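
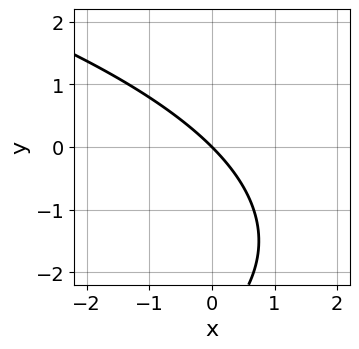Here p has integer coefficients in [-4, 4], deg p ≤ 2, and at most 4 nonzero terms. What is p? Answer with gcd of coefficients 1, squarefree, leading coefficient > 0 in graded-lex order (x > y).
y^2 + 3*x + 3*y

1. Degree: a generic line meets the curve in up to 2 points, so deg p = 2.
2. Observable constraints: one x-axis crossing is at x = 0; it crosses the y-axis at the gridline y = 0.
3. Putting this together gives p.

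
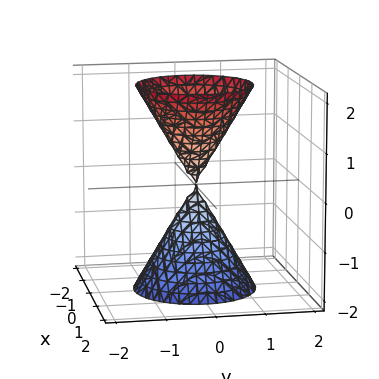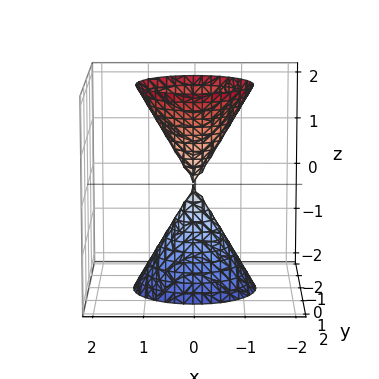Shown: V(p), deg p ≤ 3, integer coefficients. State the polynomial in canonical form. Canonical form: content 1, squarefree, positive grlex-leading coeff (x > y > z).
The picture has 2 separate pieces.
Degree: two nappes meeting at a single point; a quadric, so deg p = 2.
Symmetries: every cross-section ⟂ z is a circle, so x, y appear only via x² + y²; it's symmetric under z → −z, forcing even powers of z.
Reading off the gridlines: it meets the x-axis at x = 0 (among the integer gridlines); it meets the z-axis at z = 0 (among the integer gridlines); a circular section at z = -2 has radius between 1 and 2; one y-axis crossing is at y = 0.
Together with the visible shape, these determine p as stated.

3*x^2 + 3*y^2 - z^2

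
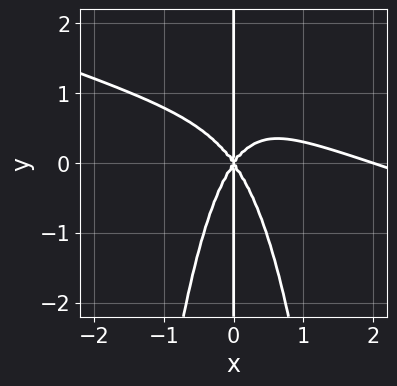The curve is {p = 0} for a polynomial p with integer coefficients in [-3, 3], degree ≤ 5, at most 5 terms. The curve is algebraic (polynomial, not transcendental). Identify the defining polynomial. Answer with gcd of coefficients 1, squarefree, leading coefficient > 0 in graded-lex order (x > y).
x^4 + 3*x^3*y - 2*x^3 + x*y^2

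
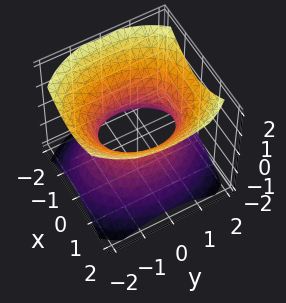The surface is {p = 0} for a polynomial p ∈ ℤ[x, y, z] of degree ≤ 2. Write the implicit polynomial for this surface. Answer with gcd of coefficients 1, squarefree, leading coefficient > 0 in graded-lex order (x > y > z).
3*x^2 + 2*y^2 - 3*z^2 - 3

(a) Degree: one connected sheet with a waist; a quadric, so deg p = 2.
(b) Symmetries: mirror symmetry y ↦ −y ⇒ only even powers of y; the x ↦ −x reflection is a symmetry, so x appears only in even powers; it's symmetric under z → −z, forcing even powers of z.
(c) Against the integer gridlines: among the integer gridlines, it crosses the x-axis at x ∈ {-1, 1}; no z-intercept at any integer in the box.
(d) Fitting integer coefficients to these (and the overall shape) gives p.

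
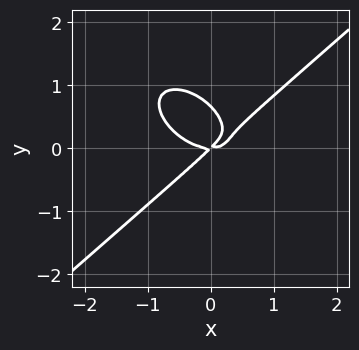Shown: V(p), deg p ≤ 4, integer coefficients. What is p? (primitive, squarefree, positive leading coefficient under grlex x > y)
2*x^3 - 3*y^3 - 2*x*y + 2*y^2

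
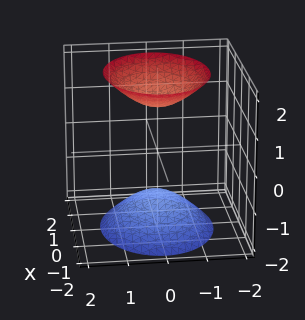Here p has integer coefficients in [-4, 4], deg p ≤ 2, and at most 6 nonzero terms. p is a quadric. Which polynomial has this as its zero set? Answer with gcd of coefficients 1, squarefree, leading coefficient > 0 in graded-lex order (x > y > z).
2*x^2 + 3*y^2 - 2*z^2 + 3

1. I count 2 distinct pieces. Treating them together as one polynomial.
2. The degree is 2 — two sheets facing apart; a quadric.
3. Symmetries: the x ↦ −x reflection is a symmetry, so x appears only in even powers; mirror symmetry z ↦ −z ⇒ only even powers of z; the y ↦ −y reflection is a symmetry, so y appears only in even powers.
4. Checking where it meets the axes: no x-intercept at any integer in the box; it misses every integer gridline on the y-axis.
5. Together with the visible shape, these determine p as stated.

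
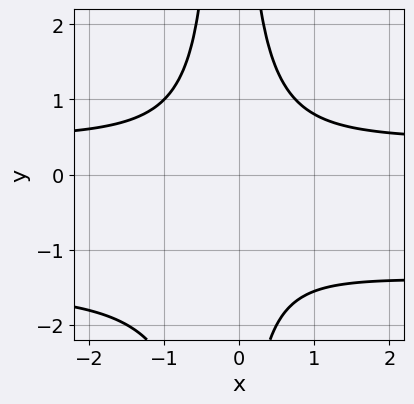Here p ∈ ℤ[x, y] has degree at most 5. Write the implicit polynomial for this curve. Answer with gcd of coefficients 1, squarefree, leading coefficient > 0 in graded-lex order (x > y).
First, degree: a generic line meets the curve in up to 4 points, so deg p = 4.
Then, from the visible intercepts: it misses every integer gridline on the y-axis; it misses every integer gridline on the x-axis.
Finally, putting this together gives p.

3*x^2*y^2 + 3*x^2*y + x*y^2 - 2*x^2 - 3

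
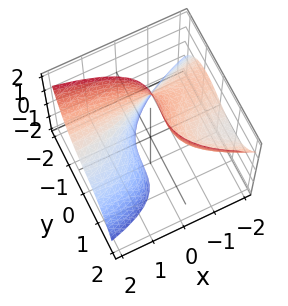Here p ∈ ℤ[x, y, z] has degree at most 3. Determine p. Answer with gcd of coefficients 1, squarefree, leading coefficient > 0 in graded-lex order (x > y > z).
y^3 + x*y + 2*x*z + 1

(a) The degree is 3 — a generic line meets the surface in up to 3 points.
(b) Observable constraints: no z-intercept at any integer in the box; one y-axis crossing is at y = -1; the surface avoids every integer x-axis point in the box.
(c) Solving for integer coefficients yields p as stated.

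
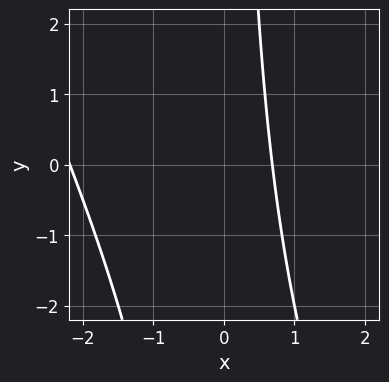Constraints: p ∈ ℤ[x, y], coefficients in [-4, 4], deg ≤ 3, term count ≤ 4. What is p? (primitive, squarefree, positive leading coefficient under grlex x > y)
2*x^2 + x*y + 3*x - 3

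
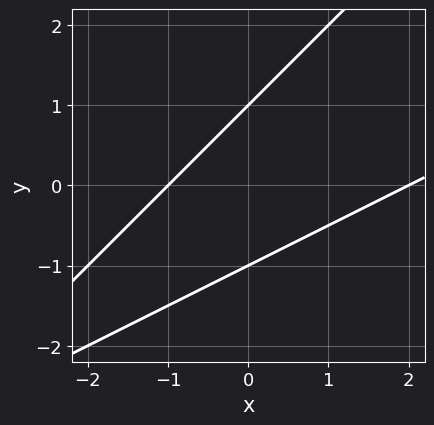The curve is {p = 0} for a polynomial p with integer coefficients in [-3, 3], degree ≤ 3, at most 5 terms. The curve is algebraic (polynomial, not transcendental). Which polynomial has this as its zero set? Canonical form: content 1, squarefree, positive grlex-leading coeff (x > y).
(a) Degree: the shape is more complex than any degree-1 curve, so deg p = 2.
(b) Observable constraints: the x-axis gridline crossings are at x ∈ {-1, 2}; among the integer gridlines, it crosses the y-axis at y ∈ {-1, 1}.
(c) The integer polynomial consistent with all of this is the stated p.

x^2 - 3*x*y + 2*y^2 - x - 2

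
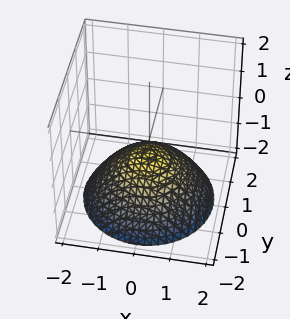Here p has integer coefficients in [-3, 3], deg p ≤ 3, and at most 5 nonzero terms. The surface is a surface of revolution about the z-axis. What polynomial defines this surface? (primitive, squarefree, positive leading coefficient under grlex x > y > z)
x^2 + y^2 + 2*z + 1

1. The degree is 2 — a generic line meets the surface in up to 2 points.
2. Symmetry: every cross-section ⟂ z is a circle, so x, y appear only via x² + y².
3. From the axis intercepts and sections: no x-intercept at any integer in the box; a circular section at z = -1 has radius exactly 1; no y-intercept at any integer in the box.
4. Solving for integer coefficients yields p as stated.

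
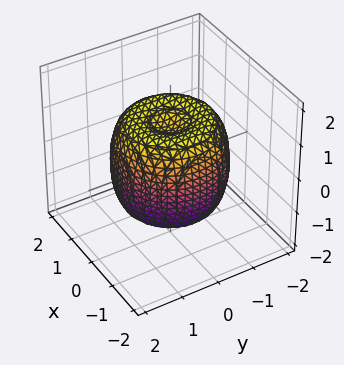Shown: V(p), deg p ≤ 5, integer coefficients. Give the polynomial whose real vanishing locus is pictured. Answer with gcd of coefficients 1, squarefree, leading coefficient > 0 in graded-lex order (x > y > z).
(a) The degree is 4 — the shape is more complex than any degree-3 surface.
(b) Symmetries: rotational symmetry about the z-axis ⇒ p depends on x, y only through x² + y².
(c) Observable constraints: a circular section at z = 1 has radius between 1 and 2; the z-axis gridline crossings are at z ∈ {-1, 1}.
(d) Solving for integer coefficients yields p as stated.

2*x^4 + 4*x^2*y^2 + 2*y^4 - 3*x^2 - 3*y^2 + 2*z^2 - 2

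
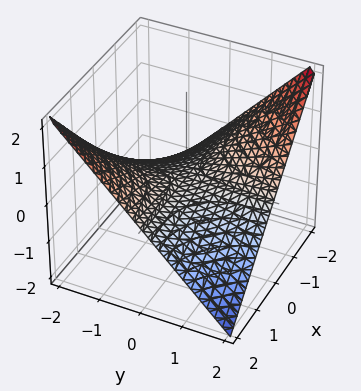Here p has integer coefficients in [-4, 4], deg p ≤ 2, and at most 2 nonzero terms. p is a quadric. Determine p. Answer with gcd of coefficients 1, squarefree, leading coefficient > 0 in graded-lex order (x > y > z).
deg p = 2. A hyperbolic paraboloid; a quadric.
Against the integer gridlines: the visible x-axis segment lies entirely on the surface; every point of the y-axis in the box is on the surface; it crosses the z-axis at the gridline z = 0.
Putting this together gives p.

x*y + 2*z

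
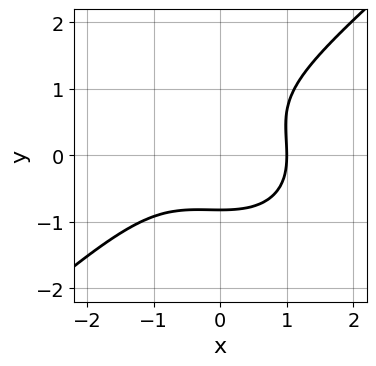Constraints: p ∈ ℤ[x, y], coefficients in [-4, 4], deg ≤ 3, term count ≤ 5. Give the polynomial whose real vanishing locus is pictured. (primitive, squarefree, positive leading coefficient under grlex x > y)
2*x^3 - 3*y^3 + x^2 + 2*y^2 - 3

First, the degree is 3 — no degree-2 curve has this shape.
Next, observable constraints: it meets the x-axis at x = 1 (among the integer gridlines).
Finally, together with the visible shape, these determine p as stated.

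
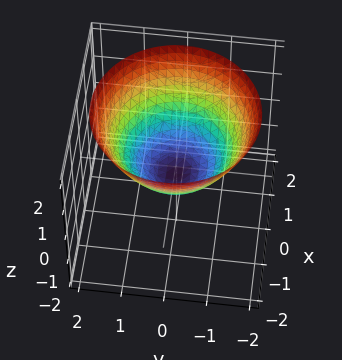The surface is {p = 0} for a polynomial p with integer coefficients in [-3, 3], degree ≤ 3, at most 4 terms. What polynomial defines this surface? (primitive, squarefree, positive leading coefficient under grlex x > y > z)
First, deg p = 2. No degree-1 surface has this shape.
Next, symmetry: the z-axis is an axis of rotation, so x and y enter only as x² + y².
Then, reading off the gridlines: a circular section at z = 2 has radius between 1 and 2.
Finally, the integer polynomial consistent with all of this is the stated p.

2*x^2 + 2*y^2 - 3*z - 1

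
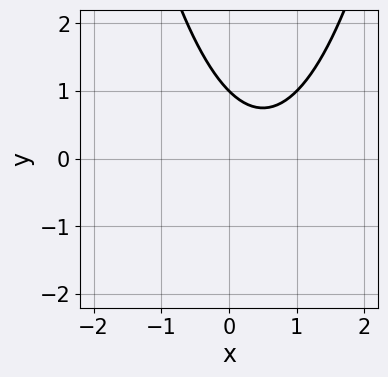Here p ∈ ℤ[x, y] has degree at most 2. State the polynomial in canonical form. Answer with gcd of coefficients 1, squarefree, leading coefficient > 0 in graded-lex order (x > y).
x^2 - x - y + 1

1. Degree: the shape is more complex than any degree-1 curve, so deg p = 2.
2. From the axis intercepts and sections: one y-axis crossing is at y = 1; the curve avoids every integer x-axis point in the box.
3. Matching integer coefficients to the picture gives p.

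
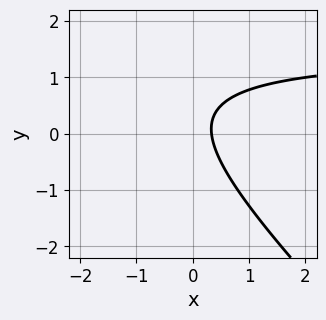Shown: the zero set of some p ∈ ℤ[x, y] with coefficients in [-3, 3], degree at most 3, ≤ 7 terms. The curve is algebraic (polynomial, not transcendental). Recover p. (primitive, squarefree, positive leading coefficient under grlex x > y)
2*x*y + 2*y^2 - 3*x - y + 1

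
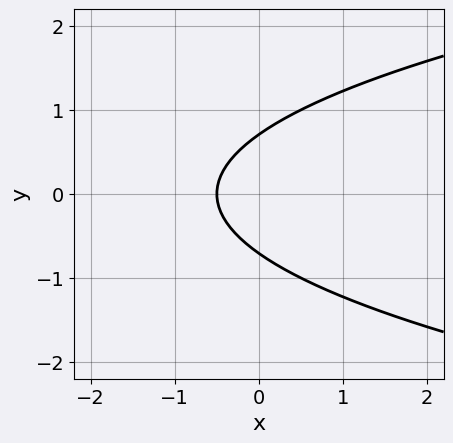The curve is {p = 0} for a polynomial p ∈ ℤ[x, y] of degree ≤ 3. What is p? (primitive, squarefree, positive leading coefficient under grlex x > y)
2*y^2 - 2*x - 1

(a) The degree is 2 — no degree-1 curve has this shape.
(b) Symmetries: the y ↦ −y reflection is a symmetry, so y appears only in even powers.
(c) Together with the visible shape, these determine p as stated.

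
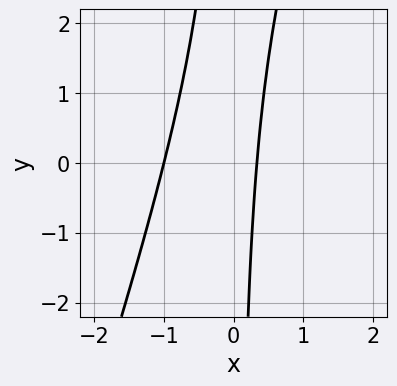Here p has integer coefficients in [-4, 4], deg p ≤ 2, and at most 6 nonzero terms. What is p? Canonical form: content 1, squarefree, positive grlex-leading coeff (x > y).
First, degree: no degree-1 curve has this shape, so deg p = 2.
Next, reading off the gridlines: it misses every integer gridline on the y-axis; it meets the x-axis at x = -1 (among the integer gridlines).
Finally, assembling these constraints gives the stated polynomial.

3*x^2 - x*y + 2*x - 1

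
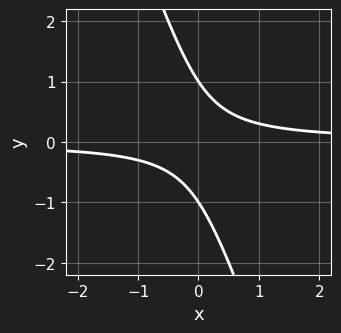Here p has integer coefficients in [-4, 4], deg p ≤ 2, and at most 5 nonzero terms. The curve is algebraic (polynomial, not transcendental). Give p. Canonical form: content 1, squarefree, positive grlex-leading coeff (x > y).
1. The degree is 2 — the shape is more complex than any degree-1 curve.
2. From the axis intercepts and sections: the curve avoids every integer x-axis point in the box; the y-axis gridline crossings are at y ∈ {-1, 1}.
3. Fitting integer coefficients to these (and the overall shape) gives p.

3*x*y + y^2 - 1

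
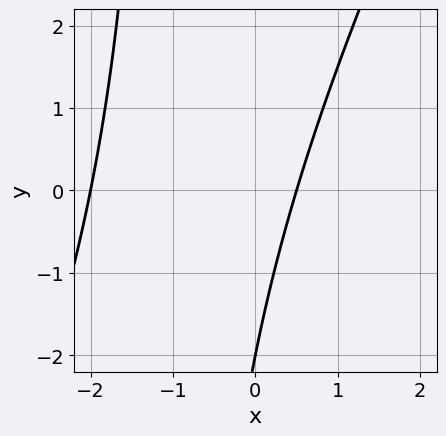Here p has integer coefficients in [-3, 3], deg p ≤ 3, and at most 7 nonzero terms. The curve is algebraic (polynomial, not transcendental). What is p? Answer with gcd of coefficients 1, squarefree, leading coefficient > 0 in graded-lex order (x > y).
1. Degree: the shape is more complex than any degree-1 curve, so deg p = 2.
2. From the visible intercepts: it crosses the x-axis at the gridline x = -2; it crosses the y-axis at the gridline y = -2.
3. Putting this together gives p.

2*x^2 - x*y + 3*x - y - 2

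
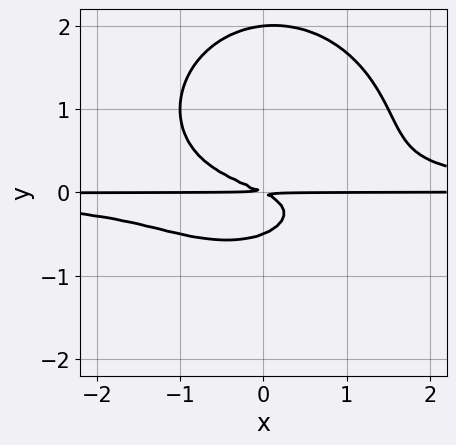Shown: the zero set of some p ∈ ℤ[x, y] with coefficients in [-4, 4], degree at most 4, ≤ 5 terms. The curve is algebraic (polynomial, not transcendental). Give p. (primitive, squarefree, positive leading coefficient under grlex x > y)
2*x^2*y^2 + 2*y^4 - 3*y^3 - x*y - 2*y^2

First, degree: no degree-3 curve has this shape, so deg p = 4.
Next, against the integer gridlines: every point of the x-axis in the box is on the curve; it crosses the y-axis at the gridline y = 2.
Finally, these observations pin down the coefficients.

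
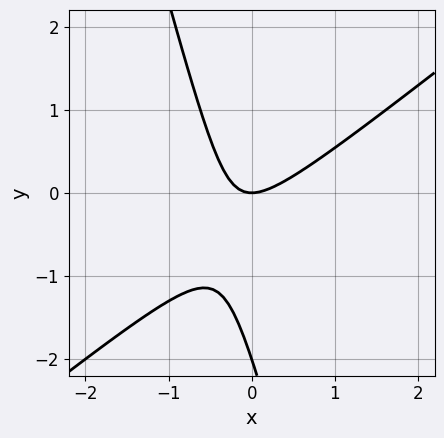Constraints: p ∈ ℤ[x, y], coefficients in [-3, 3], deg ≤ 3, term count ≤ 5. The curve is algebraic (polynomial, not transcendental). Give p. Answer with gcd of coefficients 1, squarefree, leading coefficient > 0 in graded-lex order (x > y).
1. The degree is 2 — the shape is more complex than any degree-1 curve.
2. Observable constraints: one x-axis crossing is at x = 0; the y-axis gridline crossings are at y ∈ {-2, 0}.
3. Together with the visible shape, these determine p as stated.

3*x^2 - 3*x*y - y^2 - 2*y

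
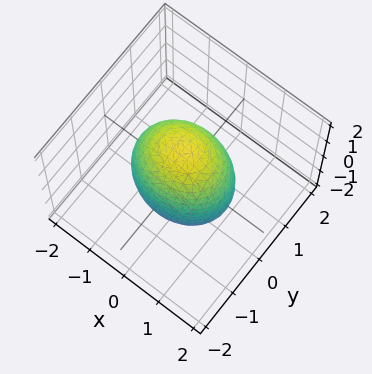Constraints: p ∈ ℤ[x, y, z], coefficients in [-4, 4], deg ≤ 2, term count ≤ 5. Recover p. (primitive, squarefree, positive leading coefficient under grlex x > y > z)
2*x^2 + 3*y^2 + z^2 - 3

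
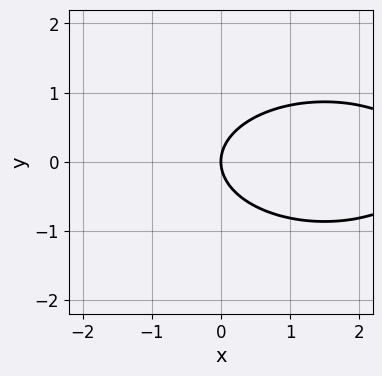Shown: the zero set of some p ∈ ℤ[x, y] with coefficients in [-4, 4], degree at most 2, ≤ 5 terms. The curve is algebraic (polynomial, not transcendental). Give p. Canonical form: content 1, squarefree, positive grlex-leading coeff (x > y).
The degree is 2 — the shape is more complex than any degree-1 curve.
Symmetries: the y ↦ −y reflection is a symmetry, so y appears only in even powers.
Observable constraints: it crosses the x-axis at the gridline x = 0; one y-axis crossing is at y = 0.
Matching integer coefficients to the picture gives p.

x^2 + 3*y^2 - 3*x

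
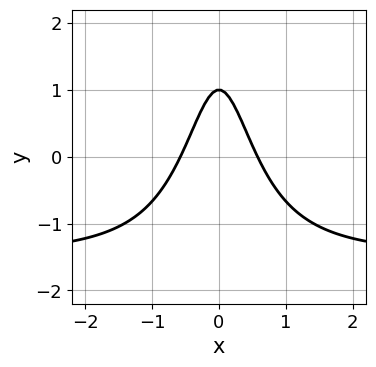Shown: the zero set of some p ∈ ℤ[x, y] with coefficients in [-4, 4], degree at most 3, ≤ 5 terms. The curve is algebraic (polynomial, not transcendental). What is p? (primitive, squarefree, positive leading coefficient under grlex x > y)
2*x^2*y + 3*x^2 + y - 1

(a) Degree: the shape is more complex than any degree-2 curve, so deg p = 3.
(b) Symmetries: mirror symmetry x ↦ −x ⇒ only even powers of x.
(c) Checking where it meets the axes: it meets the y-axis at y = 1 (among the integer gridlines).
(d) Putting this together gives p.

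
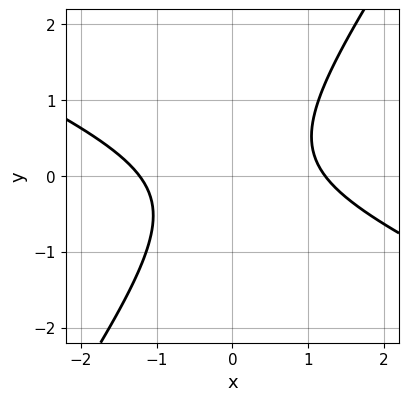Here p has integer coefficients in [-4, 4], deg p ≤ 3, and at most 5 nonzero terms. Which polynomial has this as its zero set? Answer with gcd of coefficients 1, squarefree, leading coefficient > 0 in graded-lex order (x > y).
2*x^2 + 3*x*y - 3*y^2 - 3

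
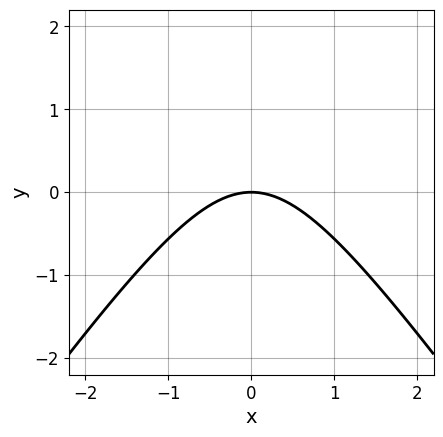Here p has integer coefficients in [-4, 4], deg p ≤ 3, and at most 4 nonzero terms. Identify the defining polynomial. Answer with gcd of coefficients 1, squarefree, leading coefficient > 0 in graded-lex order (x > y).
2*x^2 - y^2 + 3*y

1. Degree: the shape is more complex than any degree-1 curve, so deg p = 2.
2. Symmetries: mirror symmetry x ↦ −x ⇒ only even powers of x.
3. From the visible intercepts: it crosses the y-axis at the gridline y = 0; it meets the x-axis at x = 0 (among the integer gridlines).
4. Together with the visible shape, these determine p as stated.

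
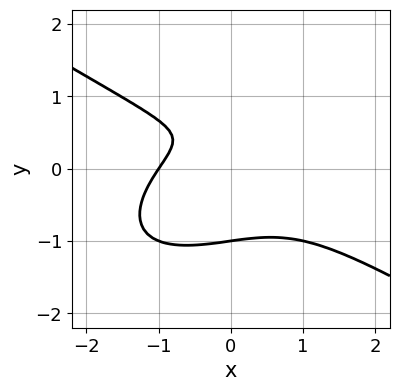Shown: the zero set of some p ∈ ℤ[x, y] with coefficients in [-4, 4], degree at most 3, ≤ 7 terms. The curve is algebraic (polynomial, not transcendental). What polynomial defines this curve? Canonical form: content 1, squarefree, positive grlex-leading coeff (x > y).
x^3 - x*y^2 + 3*y^3 - 2*y + 1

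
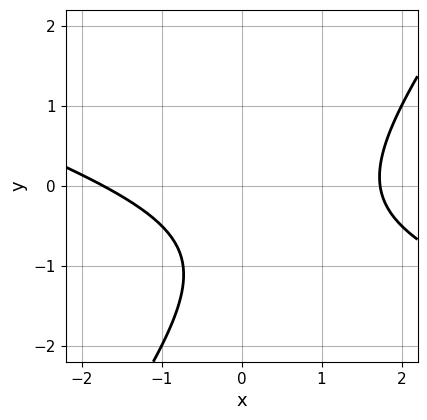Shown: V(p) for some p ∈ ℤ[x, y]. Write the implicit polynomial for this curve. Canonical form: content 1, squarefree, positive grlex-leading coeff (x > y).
x^2 + 2*x*y - 2*y^2 - 3*y - 3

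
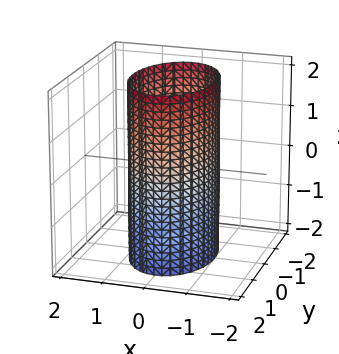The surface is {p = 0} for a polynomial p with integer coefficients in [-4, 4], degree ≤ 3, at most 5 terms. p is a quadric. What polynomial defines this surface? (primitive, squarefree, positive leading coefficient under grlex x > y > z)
2*x^2 + y^2 - 2

First, degree: a cylinder; a quadric, so deg p = 2.
Then, symmetries: mirror symmetry z ↦ −z ⇒ only even powers of z; it's symmetric under y → −y, forcing even powers of y; the x ↦ −x reflection is a symmetry, so x appears only in even powers.
Next, reading off the gridlines: among the integer gridlines, it crosses the x-axis at x ∈ {-1, 1}; no z-intercept at any integer in the box.
Finally, assembling these constraints gives the stated polynomial.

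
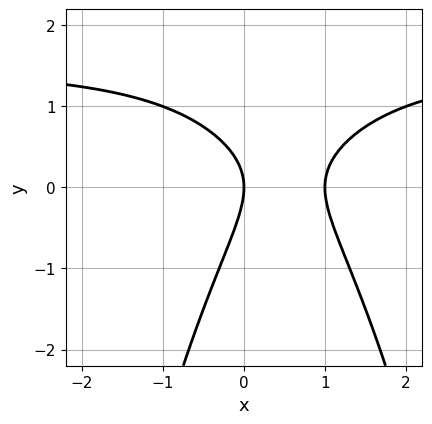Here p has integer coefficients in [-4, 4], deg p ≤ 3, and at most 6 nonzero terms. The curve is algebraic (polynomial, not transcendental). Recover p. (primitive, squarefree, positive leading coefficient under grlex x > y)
First, the degree is 3 — the shape is more complex than any degree-2 curve.
Then, observable constraints: the x-axis gridline crossings are at x ∈ {0, 1}; it meets the y-axis at y = 0 (among the integer gridlines).
Finally, fitting integer coefficients to these (and the overall shape) gives p.

2*x^2*y - 3*x^2 - 2*x*y + 2*y^2 + 3*x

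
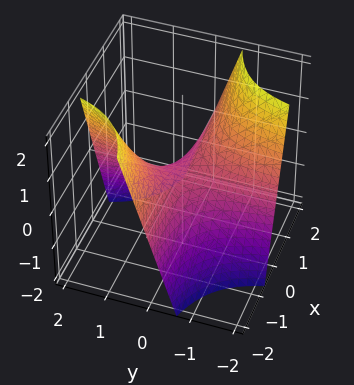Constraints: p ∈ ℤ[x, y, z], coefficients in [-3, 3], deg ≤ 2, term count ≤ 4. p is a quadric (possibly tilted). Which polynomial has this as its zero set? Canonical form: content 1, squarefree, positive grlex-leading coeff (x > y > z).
3*x*y + 2*z

deg p = 2. The shape is more complex than any degree-1 surface.
From the visible intercepts: every point of the x-axis in the box is on the surface; every point of the y-axis in the box is on the surface; it meets the z-axis at z = 0 (among the integer gridlines).
Solving for integer coefficients yields p as stated.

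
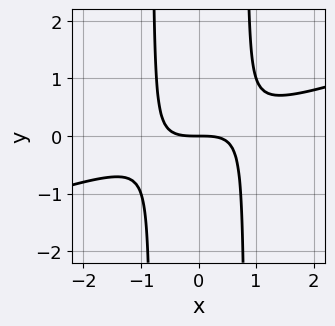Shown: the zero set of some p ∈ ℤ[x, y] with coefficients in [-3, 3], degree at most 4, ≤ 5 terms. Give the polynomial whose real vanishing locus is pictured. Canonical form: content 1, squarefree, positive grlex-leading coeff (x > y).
1. deg p = 3. A generic line meets the curve in up to 3 points.
2. Reading off the gridlines: one x-axis crossing is at x = 0; it meets the y-axis at y = 0 (among the integer gridlines).
3. The integer polynomial consistent with all of this is the stated p.

x^3 - 3*x^2*y + 2*y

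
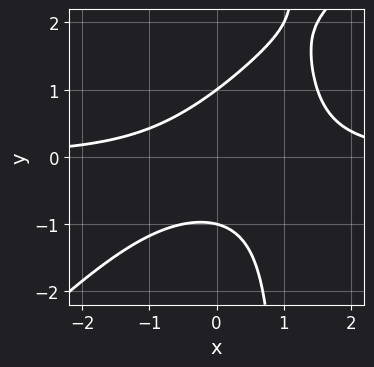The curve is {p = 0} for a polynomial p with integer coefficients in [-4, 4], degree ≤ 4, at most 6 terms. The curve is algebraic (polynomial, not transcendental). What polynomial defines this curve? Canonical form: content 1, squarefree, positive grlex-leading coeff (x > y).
2*x^2*y - 2*x*y^2 - x*y + 2*y^2 - 2

(a) The degree is 3 — no degree-2 curve has this shape.
(b) Observable constraints: the curve avoids every integer x-axis point in the box; the y-axis gridline crossings are at y ∈ {-1, 1}.
(c) Together with the visible shape, these determine p as stated.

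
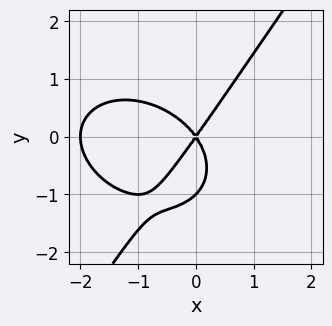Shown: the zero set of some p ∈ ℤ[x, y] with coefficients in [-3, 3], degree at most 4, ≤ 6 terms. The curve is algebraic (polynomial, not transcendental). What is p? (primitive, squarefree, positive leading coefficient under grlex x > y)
(a) Degree: the shape is more complex than any degree-2 curve, so deg p = 3.
(b) Checking where it meets the axes: among the integer gridlines, it crosses the y-axis at y ∈ {-1, 0}; the x-axis gridline crossings are at x ∈ {-2, 0}.
(c) Fitting integer coefficients to these (and the overall shape) gives p.

x^3 + x*y^2 - y^3 + 2*x^2 - y^2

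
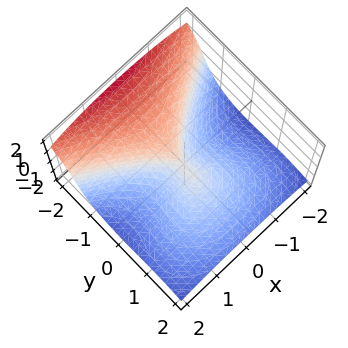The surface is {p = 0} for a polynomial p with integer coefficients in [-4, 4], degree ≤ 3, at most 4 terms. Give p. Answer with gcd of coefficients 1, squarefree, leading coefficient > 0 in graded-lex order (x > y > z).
3*y^3 + 3*y^2*z + 2*z^3 + 3*x^2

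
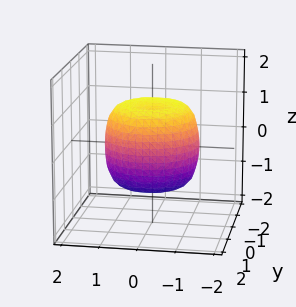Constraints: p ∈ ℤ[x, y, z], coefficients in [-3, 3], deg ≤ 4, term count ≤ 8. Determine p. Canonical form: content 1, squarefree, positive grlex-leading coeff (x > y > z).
1. deg p = 4.
2. By symmetry, every cross-section ⟂ z is a circle, so x, y appear only via x² + y².
3. Against the integer gridlines: the z-axis gridline crossings are at z ∈ {-1, 1}; a circular section at z = 1 has radius exactly 1.
4. The integer polynomial consistent with all of this is the stated p.

x^4 + 2*x^2*y^2 + y^4 - x^2 - y^2 + z^2 - 1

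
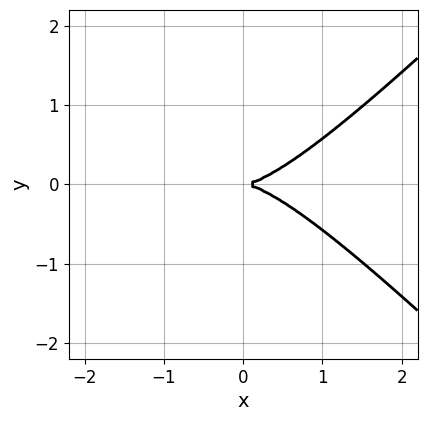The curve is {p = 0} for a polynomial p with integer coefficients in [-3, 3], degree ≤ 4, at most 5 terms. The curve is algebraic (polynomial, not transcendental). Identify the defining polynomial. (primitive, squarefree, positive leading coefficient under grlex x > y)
x^3 - x*y^2 - 2*y^2

First, degree: a generic line meets the curve in up to 3 points, so deg p = 3.
Next, symmetries: it's symmetric under y → −y, forcing even powers of y.
Next, reading off the gridlines: one y-axis crossing is at y = 0; it meets the x-axis at x = 0 (among the integer gridlines).
Finally, matching integer coefficients to the picture gives p.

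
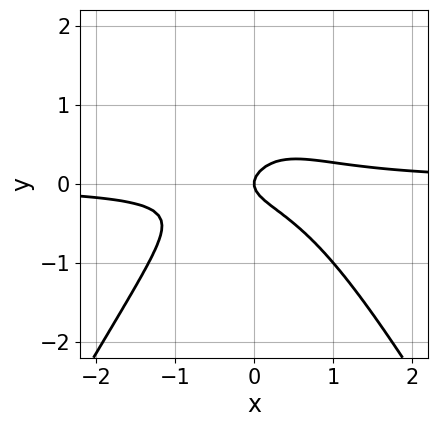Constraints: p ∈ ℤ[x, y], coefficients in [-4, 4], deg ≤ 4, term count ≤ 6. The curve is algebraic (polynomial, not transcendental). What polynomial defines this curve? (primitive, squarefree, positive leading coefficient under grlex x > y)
1. Degree: the shape is more complex than any degree-2 curve, so deg p = 3.
2. From the axis intercepts and sections: it crosses the x-axis at the gridline x = 0; it crosses the y-axis at the gridline y = 0.
3. Putting this together gives p.

3*x^2*y - y^3 + 3*y^2 - x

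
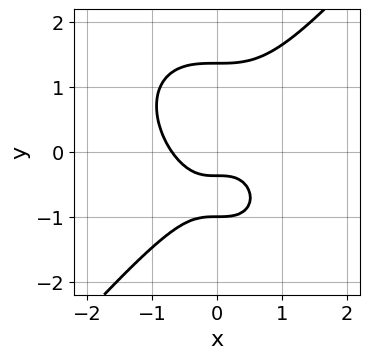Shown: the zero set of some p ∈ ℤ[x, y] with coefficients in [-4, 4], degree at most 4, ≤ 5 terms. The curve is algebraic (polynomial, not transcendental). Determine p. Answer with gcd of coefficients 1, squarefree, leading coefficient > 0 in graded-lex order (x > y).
3*x^3 - 2*y^3 + 3*y + 1

The degree is 3 — the shape is more complex than any degree-2 curve.
From the visible intercepts: one y-axis crossing is at y = -1.
Assembling these constraints gives the stated polynomial.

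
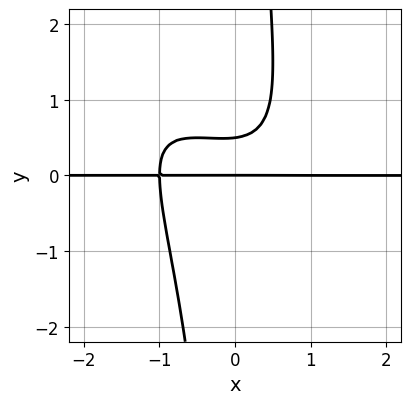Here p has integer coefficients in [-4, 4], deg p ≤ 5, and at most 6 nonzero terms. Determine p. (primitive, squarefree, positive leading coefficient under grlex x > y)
x^3*y + 2*x^2*y^2 + x*y^3 - 2*y^2 + y

First, the degree is 4 — a generic line meets the curve in up to 4 points.
Next, reading off the gridlines: it meets the y-axis at y = 0 (among the integer gridlines); every point of the x-axis in the box is on the curve.
Finally, these observations pin down the coefficients.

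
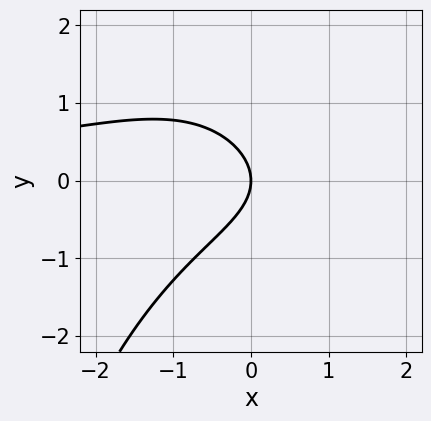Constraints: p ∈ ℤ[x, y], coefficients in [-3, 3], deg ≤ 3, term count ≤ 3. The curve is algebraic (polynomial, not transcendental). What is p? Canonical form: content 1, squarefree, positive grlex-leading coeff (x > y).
x^2*y + 2*y^2 + 2*x

(a) The degree is 3 — no degree-2 curve has this shape.
(b) From the visible intercepts: it crosses the y-axis at the gridline y = 0; one x-axis crossing is at x = 0.
(c) These observations pin down the coefficients.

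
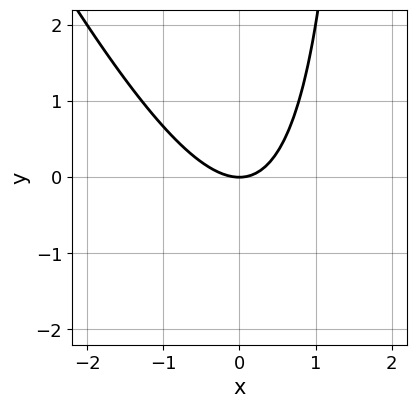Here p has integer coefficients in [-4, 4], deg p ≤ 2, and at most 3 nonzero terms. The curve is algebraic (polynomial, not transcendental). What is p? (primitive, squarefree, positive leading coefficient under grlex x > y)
2*x^2 + x*y - 2*y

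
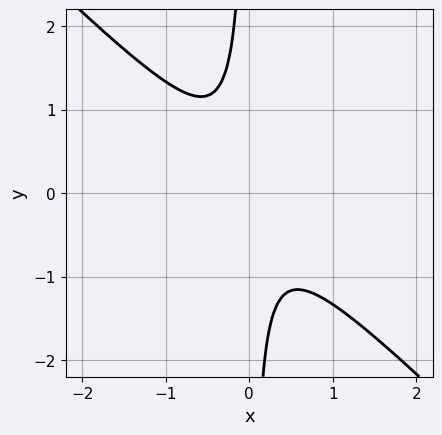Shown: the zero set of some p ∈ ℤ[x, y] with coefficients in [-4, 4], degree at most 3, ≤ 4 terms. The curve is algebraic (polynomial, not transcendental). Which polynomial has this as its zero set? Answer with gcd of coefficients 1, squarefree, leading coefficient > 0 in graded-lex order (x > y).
(a) The degree is 2 — a generic line meets the curve in up to 2 points.
(b) Checking where it meets the axes: the curve avoids every integer y-axis point in the box; no x-intercept at any integer in the box.
(c) Solving for integer coefficients yields p as stated.

3*x^2 + 3*x*y + 1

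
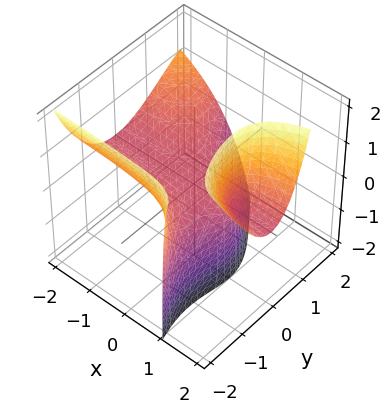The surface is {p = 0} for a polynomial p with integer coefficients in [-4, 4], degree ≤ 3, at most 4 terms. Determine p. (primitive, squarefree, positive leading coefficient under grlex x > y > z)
I count 2 distinct pieces. Treating them together as one polynomial.
Degree: no degree-2 surface has this shape, so deg p = 3.
From the visible intercepts: one y-axis crossing is at y = 0; it meets the z-axis at z = 0 (among the integer gridlines); the visible x-axis segment lies entirely on the surface.
Solving for integer coefficients yields p as stated.

2*x*y^2 + y^3 - 3*x*z + 3*z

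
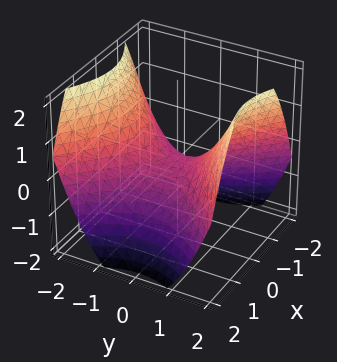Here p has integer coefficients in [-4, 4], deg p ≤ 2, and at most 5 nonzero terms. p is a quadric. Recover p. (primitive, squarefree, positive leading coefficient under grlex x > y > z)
1. The degree is 2 — a saddle surface; a quadric.
2. Symmetries: mirror symmetry x ↦ −x ⇒ only even powers of x; mirror symmetry y ↦ −y ⇒ only even powers of y.
3. Against the integer gridlines: it meets the z-axis at z = 0 (among the integer gridlines); it meets the x-axis at x = 0 (among the integer gridlines).
4. Together with the visible shape, these determine p as stated.

2*x^2 - 2*y^2 + 3*z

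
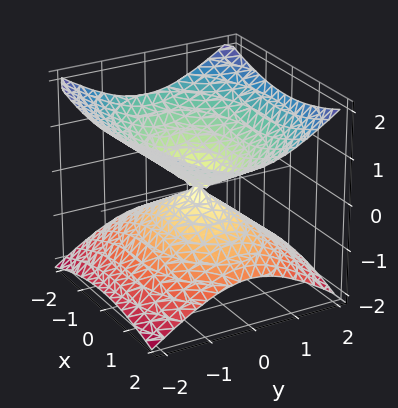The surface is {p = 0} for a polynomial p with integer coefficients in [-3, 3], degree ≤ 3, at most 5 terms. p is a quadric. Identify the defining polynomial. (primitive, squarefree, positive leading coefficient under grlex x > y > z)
x^2 + 2*y^2 - 3*z^2

First, deg p = 2. A double cone through the origin; a quadric.
Then, symmetries: the z ↦ −z reflection is a symmetry, so z appears only in even powers; it's symmetric under x → −x, forcing even powers of x; it's symmetric under y → −y, forcing even powers of y.
Then, reading off the gridlines: it crosses the x-axis at the gridline x = 0; one z-axis crossing is at z = 0.
Finally, together with the visible shape, these determine p as stated.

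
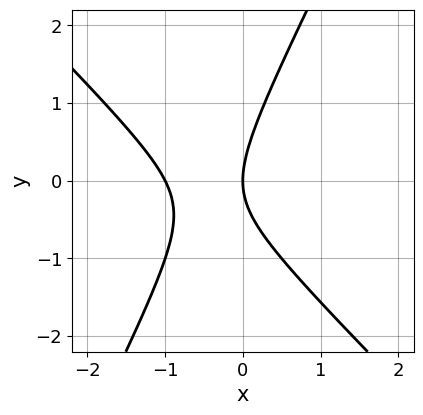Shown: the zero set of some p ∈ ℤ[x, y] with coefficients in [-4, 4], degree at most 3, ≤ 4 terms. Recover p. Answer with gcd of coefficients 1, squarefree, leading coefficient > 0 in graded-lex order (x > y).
First, degree: no degree-1 curve has this shape, so deg p = 2.
Then, against the integer gridlines: the x-axis gridline crossings are at x ∈ {-1, 0}; it crosses the y-axis at the gridline y = 0.
Finally, solving for integer coefficients yields p as stated.

2*x^2 + x*y - y^2 + 2*x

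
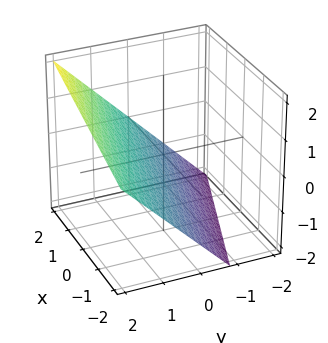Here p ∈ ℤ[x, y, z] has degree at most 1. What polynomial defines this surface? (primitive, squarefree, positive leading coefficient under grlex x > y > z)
x + 3*y - 3*z - 2

(a) Degree: the surface is flat (a plane), so deg p = 1.
(b) Reading off the gridlines: it meets the x-axis at x = 2 (among the integer gridlines).
(c) Solving for integer coefficients yields p as stated.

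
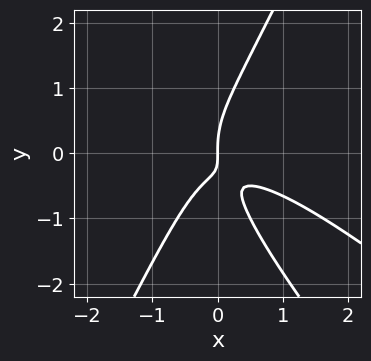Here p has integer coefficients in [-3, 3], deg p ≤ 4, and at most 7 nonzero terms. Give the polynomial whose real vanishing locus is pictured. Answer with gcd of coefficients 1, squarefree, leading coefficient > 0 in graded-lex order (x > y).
(a) The degree is 3 — a generic line meets the curve in up to 3 points.
(b) From the axis intercepts and sections: one y-axis crossing is at y = 0; one x-axis crossing is at x = 0.
(c) Putting this together gives p.

2*x^3 + 3*x^2*y - y^3 + 2*x*y + x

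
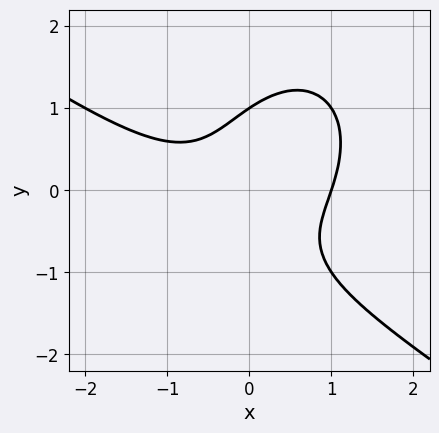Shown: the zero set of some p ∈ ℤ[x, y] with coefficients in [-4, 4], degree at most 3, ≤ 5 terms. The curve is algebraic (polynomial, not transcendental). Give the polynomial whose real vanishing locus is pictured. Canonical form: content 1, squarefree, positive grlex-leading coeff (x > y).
x^3 + x^2*y + y^3 - 2*x*y - 1

1. Degree: no degree-2 curve has this shape, so deg p = 3.
2. Checking where it meets the axes: it crosses the y-axis at the gridline y = 1; one x-axis crossing is at x = 1.
3. Matching integer coefficients to the picture gives p.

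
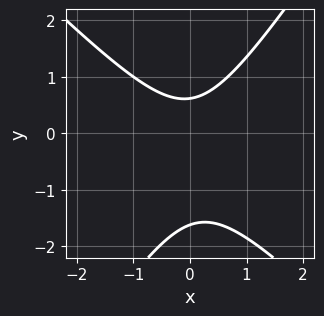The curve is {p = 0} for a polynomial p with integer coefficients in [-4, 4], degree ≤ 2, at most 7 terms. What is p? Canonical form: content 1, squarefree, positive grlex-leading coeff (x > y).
3*x^2 + x*y - 2*y^2 - 2*y + 2

1. The degree is 2 — no degree-1 curve has this shape.
2. From the visible intercepts: it misses every integer gridline on the x-axis.
3. Matching integer coefficients to the picture gives p.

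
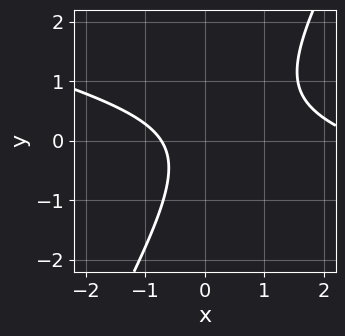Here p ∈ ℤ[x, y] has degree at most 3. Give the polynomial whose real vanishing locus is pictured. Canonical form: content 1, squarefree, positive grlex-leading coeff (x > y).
(a) The degree is 2 — the shape is more complex than any degree-1 curve.
(b) Against the integer gridlines: it misses every integer gridline on the y-axis.
(c) Together with the visible shape, these determine p as stated.

x^2 + 3*x*y - 2*y^2 - 2*x - 2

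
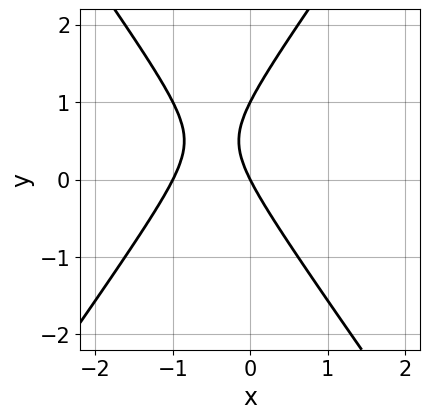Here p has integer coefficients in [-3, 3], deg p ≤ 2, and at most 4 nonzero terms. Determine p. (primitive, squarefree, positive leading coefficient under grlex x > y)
2*x^2 - y^2 + 2*x + y

(a) The degree is 2 — no degree-1 curve has this shape.
(b) Reading off the gridlines: among the integer gridlines, it crosses the x-axis at x ∈ {-1, 0}; among the integer gridlines, it crosses the y-axis at y ∈ {0, 1}.
(c) Putting this together gives p.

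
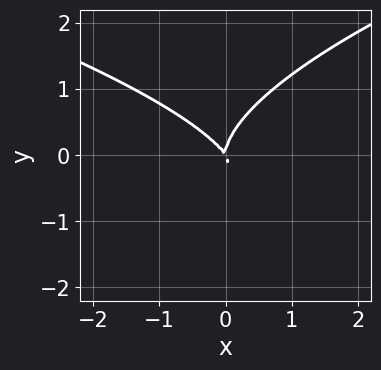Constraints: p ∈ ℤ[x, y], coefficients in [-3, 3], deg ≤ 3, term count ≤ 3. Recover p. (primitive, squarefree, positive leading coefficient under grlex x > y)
3*y^3 - 3*x^2 - 2*x*y

Degree: no degree-2 curve has this shape, so deg p = 3.
From the visible intercepts: one x-axis crossing is at x = 0; it meets the y-axis at y = 0 (among the integer gridlines).
These observations pin down the coefficients.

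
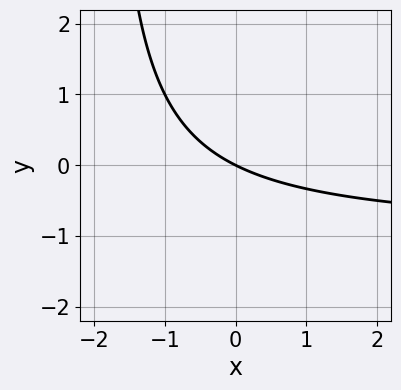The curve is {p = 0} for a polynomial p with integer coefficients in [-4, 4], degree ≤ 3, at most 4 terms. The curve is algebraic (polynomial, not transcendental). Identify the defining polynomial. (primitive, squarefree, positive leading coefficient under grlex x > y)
x*y + x + 2*y

1. The degree is 2 — a generic line meets the curve in up to 2 points.
2. From the visible intercepts: it crosses the x-axis at the gridline x = 0; it crosses the y-axis at the gridline y = 0.
3. Matching integer coefficients to the picture gives p.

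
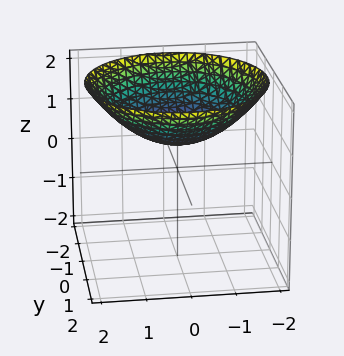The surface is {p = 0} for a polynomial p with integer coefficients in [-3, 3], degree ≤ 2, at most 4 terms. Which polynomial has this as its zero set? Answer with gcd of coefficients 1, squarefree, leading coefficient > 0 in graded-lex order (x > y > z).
x^2 + y^2 - 3*z + 2

First, deg p = 2. A generic line meets the surface in up to 2 points.
Then, by symmetry, the surface is invariant under rotation about z: p = q(x² + y², z).
Next, observable constraints: the surface avoids every integer y-axis point in the box; the surface avoids every integer x-axis point in the box.
Finally, matching integer coefficients to the picture gives p.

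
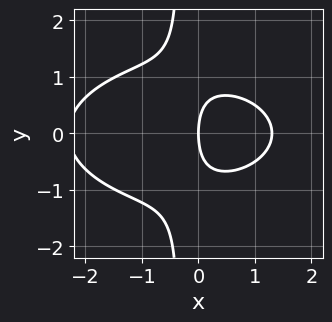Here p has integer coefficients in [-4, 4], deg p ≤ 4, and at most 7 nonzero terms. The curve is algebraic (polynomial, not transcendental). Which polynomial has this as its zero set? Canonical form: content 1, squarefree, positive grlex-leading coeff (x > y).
(a) deg p = 3. The shape is more complex than any degree-2 curve.
(b) Symmetries: the y ↦ −y reflection is a symmetry, so y appears only in even powers.
(c) From the visible intercepts: it meets the y-axis at y = 0 (among the integer gridlines); it meets the x-axis at x = 0 (among the integer gridlines).
(d) Solving for integer coefficients yields p as stated.

x^3 + 3*x*y^2 + x^2 + y^2 - 3*x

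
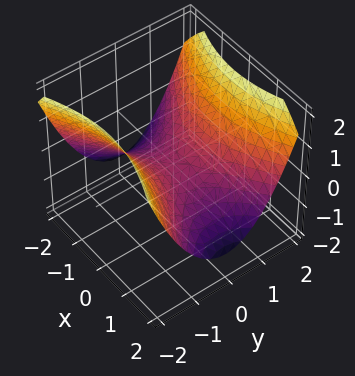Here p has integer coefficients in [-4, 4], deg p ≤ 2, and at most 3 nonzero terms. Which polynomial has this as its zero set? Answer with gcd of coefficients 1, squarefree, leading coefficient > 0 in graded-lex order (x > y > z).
x^2 - 2*y^2 + 3*z

First, deg p = 2.
Next, symmetries: the x ↦ −x reflection is a symmetry, so x appears only in even powers; it's symmetric under y → −y, forcing even powers of y.
Then, observable constraints: it crosses the z-axis at the gridline z = 0; one y-axis crossing is at y = 0; it meets the x-axis at x = 0 (among the integer gridlines).
Finally, these observations pin down the coefficients.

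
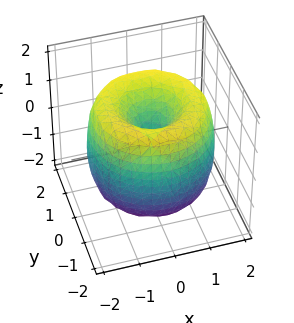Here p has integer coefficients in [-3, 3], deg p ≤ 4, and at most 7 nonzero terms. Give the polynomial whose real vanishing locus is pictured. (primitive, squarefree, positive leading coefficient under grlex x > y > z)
x^4 + 2*x^2*y^2 + y^4 - 3*x^2 - 3*y^2 + z^2

Degree: no degree-3 surface has this shape, so deg p = 4.
Symmetry: the z-axis is an axis of rotation, so x and y enter only as x² + y².
From the axis intercepts and sections: it crosses the z-axis at the gridline z = 0; it crosses the x-axis at the gridline x = 0.
Together with the visible shape, these determine p as stated.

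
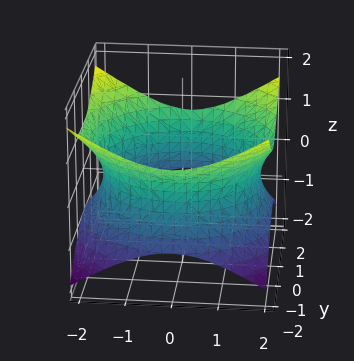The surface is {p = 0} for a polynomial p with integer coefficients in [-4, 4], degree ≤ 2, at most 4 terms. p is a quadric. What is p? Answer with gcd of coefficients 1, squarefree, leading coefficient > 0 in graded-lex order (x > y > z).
x^2 + y^2 - 2*z^2 - 3

1. The degree is 2 — an hourglass — one-sheet hyperboloid; a quadric.
2. Symmetries: mirror symmetry z ↦ −z ⇒ only even powers of z; rotational symmetry about the z-axis ⇒ p depends on x, y only through x² + y².
3. Checking where it meets the axes: it misses every integer gridline on the z-axis; a circular section at z = 0 has radius between 1 and 2.
4. Putting this together gives p.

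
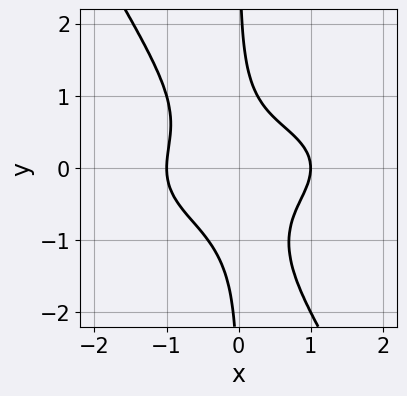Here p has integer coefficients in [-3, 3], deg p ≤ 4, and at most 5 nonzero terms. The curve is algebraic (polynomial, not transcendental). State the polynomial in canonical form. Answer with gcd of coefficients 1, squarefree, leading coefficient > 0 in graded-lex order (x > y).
x^4 + 3*x^2*y^2 + 2*x*y^3 + x*y^2 - 1

The degree is 4 — a generic line meets the curve in up to 4 points.
Reading off the gridlines: no y-intercept at any integer in the box; among the integer gridlines, it crosses the x-axis at x ∈ {-1, 1}.
The integer polynomial consistent with all of this is the stated p.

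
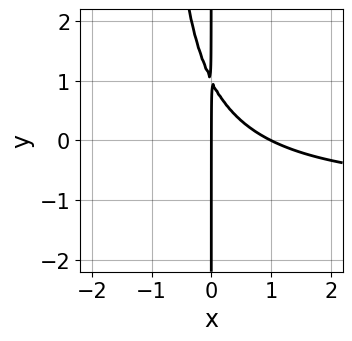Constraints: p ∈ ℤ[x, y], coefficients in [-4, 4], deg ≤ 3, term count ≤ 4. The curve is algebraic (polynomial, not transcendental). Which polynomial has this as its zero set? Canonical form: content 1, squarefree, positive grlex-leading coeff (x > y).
x^2*y + x^2 + x*y - x

(a) The degree is 3 — no degree-2 curve has this shape.
(b) Observable constraints: the visible y-axis segment lies entirely on the curve; among the integer gridlines, it crosses the x-axis at x ∈ {0, 1}.
(c) Solving for integer coefficients yields p as stated.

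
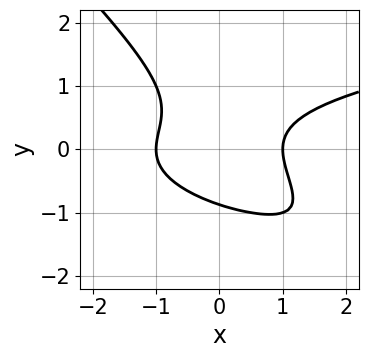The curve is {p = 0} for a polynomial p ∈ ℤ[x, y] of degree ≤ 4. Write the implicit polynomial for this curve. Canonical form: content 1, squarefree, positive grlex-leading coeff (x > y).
The degree is 3 — the shape is more complex than any degree-2 curve.
Against the integer gridlines: among the integer gridlines, it crosses the x-axis at x ∈ {-1, 1}.
These observations pin down the coefficients.

3*x*y^2 + 3*y^3 - 2*x^2 + 2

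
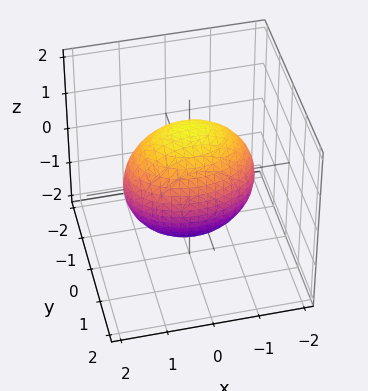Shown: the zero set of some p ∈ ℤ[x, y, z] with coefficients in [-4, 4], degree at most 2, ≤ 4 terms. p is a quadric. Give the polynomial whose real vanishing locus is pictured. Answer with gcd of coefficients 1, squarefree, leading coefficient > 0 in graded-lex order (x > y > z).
1. deg p = 2. Bounded and convex; a quadric.
2. Symmetries: the y ↦ −y reflection is a symmetry, so y appears only in even powers; mirror symmetry x ↦ −x ⇒ only even powers of x; mirror symmetry z ↦ −z ⇒ only even powers of z.
3. From the axis intercepts and sections: among the integer gridlines, it crosses the y-axis at y ∈ {-1, 1}.
4. Solving for integer coefficients yields p as stated.

x^2 + 2*y^2 + z^2 - 2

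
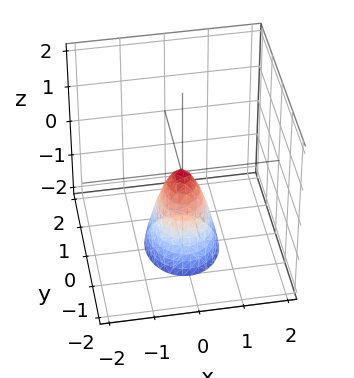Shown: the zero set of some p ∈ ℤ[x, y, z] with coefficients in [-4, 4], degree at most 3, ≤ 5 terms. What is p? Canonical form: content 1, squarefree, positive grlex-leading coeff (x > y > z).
(a) deg p = 2.
(b) Symmetries: mirror symmetry y ↦ −y ⇒ only even powers of y; the x ↦ −x reflection is a symmetry, so x appears only in even powers.
(c) Checking where it meets the axes: it meets the z-axis at z = 0 (among the integer gridlines); one y-axis crossing is at y = 0.
(d) The integer polynomial consistent with all of this is the stated p.

3*x^2 + 2*y^2 + z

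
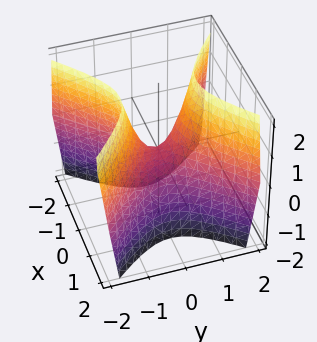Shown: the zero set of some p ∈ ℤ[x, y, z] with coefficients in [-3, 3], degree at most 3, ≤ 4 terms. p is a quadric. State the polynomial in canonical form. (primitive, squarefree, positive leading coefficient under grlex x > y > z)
2*x^2 - 2*y^2 + z

First, deg p = 2.
Next, symmetries: mirror symmetry x ↦ −x ⇒ only even powers of x; the y ↦ −y reflection is a symmetry, so y appears only in even powers.
Then, from the axis intercepts and sections: it meets the x-axis at x = 0 (among the integer gridlines); it meets the y-axis at y = 0 (among the integer gridlines); it meets the z-axis at z = 0 (among the integer gridlines).
Finally, these observations pin down the coefficients.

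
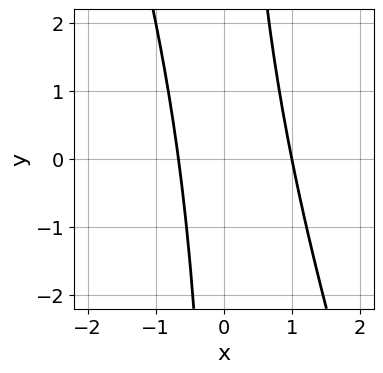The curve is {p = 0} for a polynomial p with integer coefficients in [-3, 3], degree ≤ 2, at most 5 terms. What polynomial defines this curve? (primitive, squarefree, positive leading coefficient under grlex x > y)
The degree is 2 — a generic line meets the curve in up to 2 points.
Checking where it meets the axes: one x-axis crossing is at x = 1; the curve avoids every integer y-axis point in the box.
The integer polynomial consistent with all of this is the stated p.

3*x^2 + x*y - x - 2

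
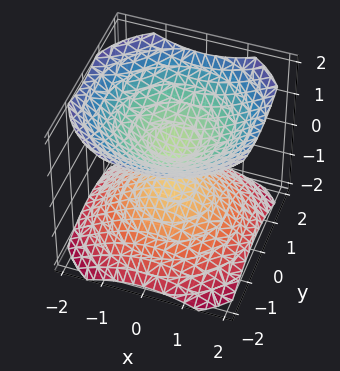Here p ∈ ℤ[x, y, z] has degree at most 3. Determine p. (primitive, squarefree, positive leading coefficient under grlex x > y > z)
First, there are 2 components. Treating them together as one polynomial.
Next, deg p = 2. A generic line meets the surface in up to 2 points.
Then, by symmetry, every cross-section ⟂ z is a circle, so x, y appear only via x² + y².
Next, against the integer gridlines: no y-intercept at any integer in the box; a circular section at z = -1 has radius exactly 1.
Finally, solving for integer coefficients yields p as stated.

2*x^2 + 2*y^2 - 3*z^2 + 1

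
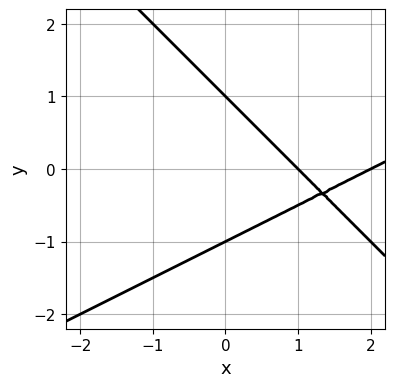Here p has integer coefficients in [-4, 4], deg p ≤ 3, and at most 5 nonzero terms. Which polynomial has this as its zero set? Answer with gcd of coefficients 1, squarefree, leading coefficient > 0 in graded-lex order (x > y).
First, the degree is 2 — a generic line meets the curve in up to 2 points.
Next, checking where it meets the axes: among the integer gridlines, it crosses the y-axis at y ∈ {-1, 1}; the x-axis gridline crossings are at x ∈ {1, 2}.
Finally, assembling these constraints gives the stated polynomial.

x^2 - x*y - 2*y^2 - 3*x + 2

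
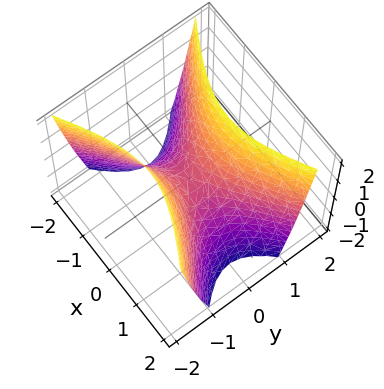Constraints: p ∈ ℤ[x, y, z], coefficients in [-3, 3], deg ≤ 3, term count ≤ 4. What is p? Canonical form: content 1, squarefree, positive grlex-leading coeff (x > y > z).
The degree is 2 — a hyperbolic paraboloid; a quadric.
Symmetries: it's symmetric under x → −x, forcing even powers of x; it's symmetric under y → −y, forcing even powers of y.
Reading off the gridlines: it crosses the y-axis at the gridline y = 0; it crosses the x-axis at the gridline x = 0; one z-axis crossing is at z = 0.
The integer polynomial consistent with all of this is the stated p.

x^2 - 2*y^2 + z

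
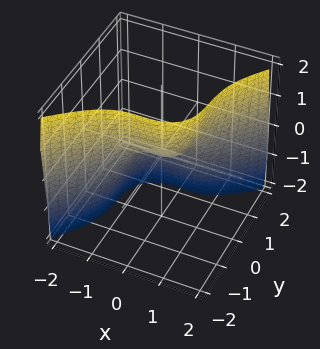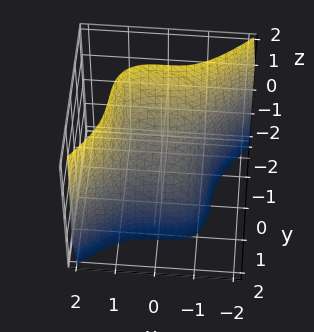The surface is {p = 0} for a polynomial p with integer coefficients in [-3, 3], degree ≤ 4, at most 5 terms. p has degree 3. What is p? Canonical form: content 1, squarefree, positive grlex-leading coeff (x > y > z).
2*x^3 - 2*y^3 - y - 2*z

deg p = 3.
Checking where it meets the axes: one y-axis crossing is at y = 0; it crosses the x-axis at the gridline x = 0; one z-axis crossing is at z = 0.
Assembling these constraints gives the stated polynomial.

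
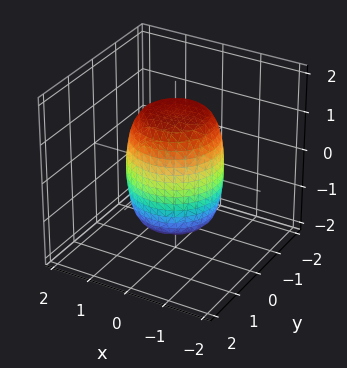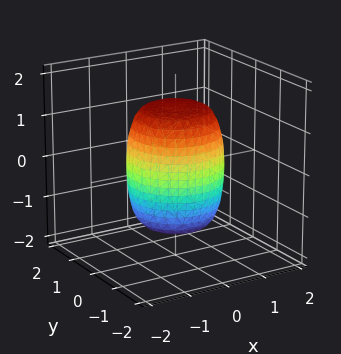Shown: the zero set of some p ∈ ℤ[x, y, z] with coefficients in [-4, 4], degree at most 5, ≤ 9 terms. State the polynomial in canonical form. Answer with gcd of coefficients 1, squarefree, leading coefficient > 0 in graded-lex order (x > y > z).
Degree: no degree-3 surface has this shape, so deg p = 4.
Symmetries: rotational symmetry about the z-axis ⇒ p depends on x, y only through x² + y².
From the visible intercepts: a circular section at z = -1 has radius exactly 1.
Assembling these constraints gives the stated polynomial.

2*x^4 + 4*x^2*y^2 + 2*y^4 - x^2 - y^2 + z^2 - 2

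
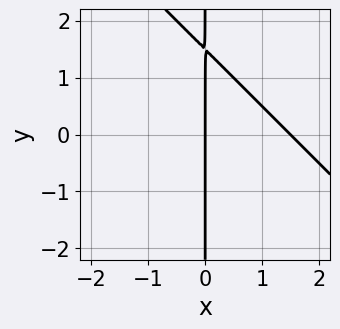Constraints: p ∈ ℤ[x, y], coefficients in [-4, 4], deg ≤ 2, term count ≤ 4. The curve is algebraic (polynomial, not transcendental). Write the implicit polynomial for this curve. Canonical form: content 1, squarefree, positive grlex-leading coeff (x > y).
1. deg p = 2. No degree-1 curve has this shape.
2. Checking where it meets the axes: it crosses the x-axis at the gridline x = 0; the visible y-axis segment lies entirely on the curve.
3. Matching integer coefficients to the picture gives p.

2*x^2 + 2*x*y - 3*x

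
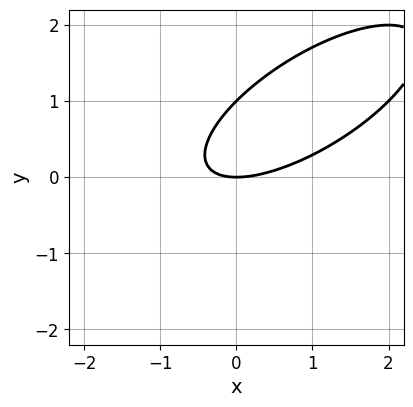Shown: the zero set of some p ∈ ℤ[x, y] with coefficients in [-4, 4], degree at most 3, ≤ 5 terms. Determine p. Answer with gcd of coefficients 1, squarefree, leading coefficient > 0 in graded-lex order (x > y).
x^2 - 2*x*y + 2*y^2 - 2*y

deg p = 2.
Reading off the gridlines: it crosses the x-axis at the gridline x = 0; among the integer gridlines, it crosses the y-axis at y ∈ {0, 1}.
Matching integer coefficients to the picture gives p.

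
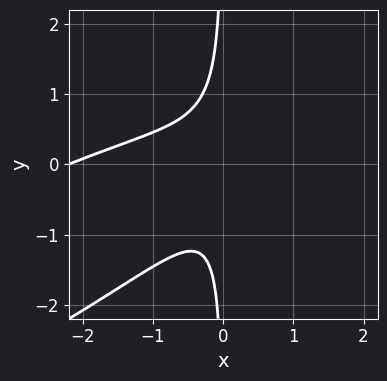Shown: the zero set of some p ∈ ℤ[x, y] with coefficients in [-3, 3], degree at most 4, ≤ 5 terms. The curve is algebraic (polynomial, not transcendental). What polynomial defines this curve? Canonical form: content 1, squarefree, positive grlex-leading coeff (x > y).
x^3 - 3*x^2*y + 3*x*y^2 + 2*x^2 + 1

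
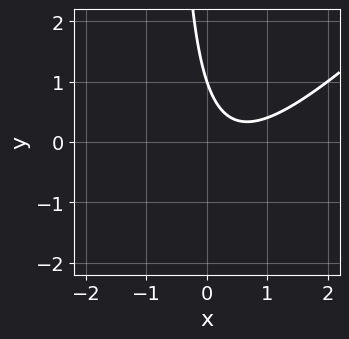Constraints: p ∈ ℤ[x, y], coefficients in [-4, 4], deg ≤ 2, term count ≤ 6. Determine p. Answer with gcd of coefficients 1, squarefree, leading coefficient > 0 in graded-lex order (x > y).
3*x^2 - 3*x*y - 3*x - 2*y + 2

(a) The degree is 2 — no degree-1 curve has this shape.
(b) Checking where it meets the axes: the curve avoids every integer x-axis point in the box; one y-axis crossing is at y = 1.
(c) Solving for integer coefficients yields p as stated.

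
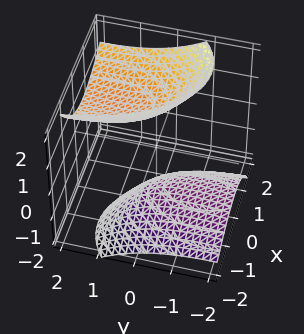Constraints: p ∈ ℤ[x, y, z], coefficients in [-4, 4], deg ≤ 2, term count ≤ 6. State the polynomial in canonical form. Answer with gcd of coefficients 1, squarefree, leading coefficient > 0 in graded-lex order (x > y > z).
First, there are 2 components. They look like related sheets of one shape, so recover p as a whole.
Then, the degree is 2 — a generic line meets the surface in up to 2 points.
Next, from the visible intercepts: the surface avoids every integer y-axis point in the box; no x-intercept at any integer in the box.
Finally, together with the visible shape, these determine p as stated.

3*x^2 - 3*x*z + y^2 - 3*y*z - 2*z^2 + 3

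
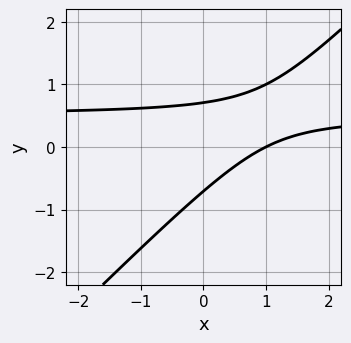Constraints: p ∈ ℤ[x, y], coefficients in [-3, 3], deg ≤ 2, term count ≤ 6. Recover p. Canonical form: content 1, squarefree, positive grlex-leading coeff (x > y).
The degree is 2 — a generic line meets the curve in up to 2 points.
Checking where it meets the axes: one x-axis crossing is at x = 1.
Fitting integer coefficients to these (and the overall shape) gives p.

2*x*y - 2*y^2 - x + 1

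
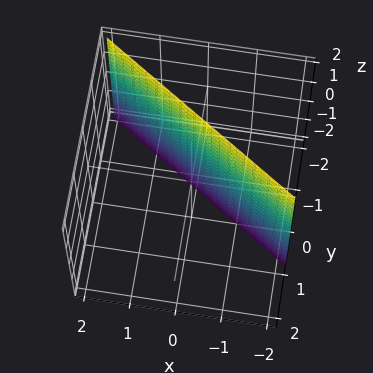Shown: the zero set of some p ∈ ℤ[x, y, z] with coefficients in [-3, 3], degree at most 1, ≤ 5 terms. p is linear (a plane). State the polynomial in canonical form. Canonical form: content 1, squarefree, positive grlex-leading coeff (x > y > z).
First, degree: every cross-section is a straight line — this is a plane, so deg p = 1.
Then, against the integer gridlines: the surface avoids every integer z-axis point in the box; it meets the x-axis at x = -1 (among the integer gridlines).
Finally, the integer polynomial consistent with all of this is the stated p.

2*x + 3*y + 2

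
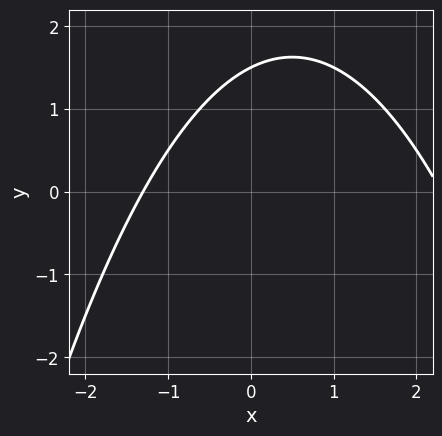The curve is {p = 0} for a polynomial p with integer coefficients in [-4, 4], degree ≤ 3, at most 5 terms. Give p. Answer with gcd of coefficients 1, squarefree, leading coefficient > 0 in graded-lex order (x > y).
x^2 - x + 2*y - 3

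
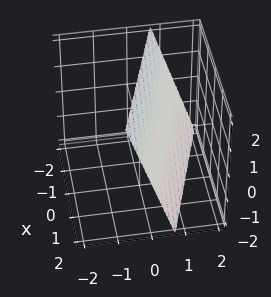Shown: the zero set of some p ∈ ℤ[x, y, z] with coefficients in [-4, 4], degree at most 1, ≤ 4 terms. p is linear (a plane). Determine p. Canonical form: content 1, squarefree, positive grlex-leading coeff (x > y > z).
1. Degree: every cross-section is a straight line — this is a plane, so deg p = 1.
2. Reading off the gridlines: one x-axis crossing is at x = 2; it crosses the z-axis at the gridline z = 2.
3. Putting this together gives p.

x + 3*y + z - 2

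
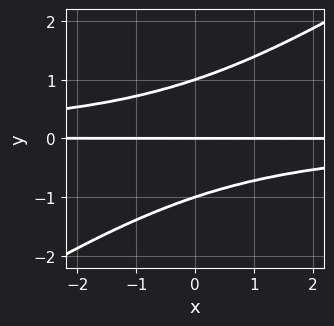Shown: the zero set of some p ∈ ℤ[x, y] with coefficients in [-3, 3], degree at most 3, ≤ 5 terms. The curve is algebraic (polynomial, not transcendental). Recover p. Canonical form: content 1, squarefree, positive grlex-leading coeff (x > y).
2*x*y^2 - 3*y^3 + 3*y

(a) deg p = 3. The shape is more complex than any degree-2 curve.
(b) From the visible intercepts: every point of the x-axis in the box is on the curve; the y-axis gridline crossings are at y ∈ {-1, 0, 1}.
(c) Assembling these constraints gives the stated polynomial.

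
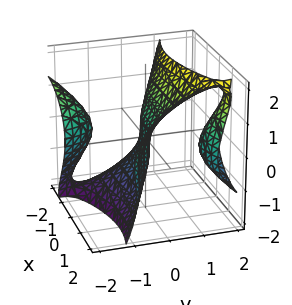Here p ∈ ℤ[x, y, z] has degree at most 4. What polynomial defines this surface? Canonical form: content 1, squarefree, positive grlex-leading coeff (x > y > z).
x^3 - 3*x*y^2 + 3*y*z^2 - 2*z^3 + 3*y

First, degree: no degree-2 surface has this shape, so deg p = 3.
Then, from the axis intercepts and sections: it meets the z-axis at z = 0 (among the integer gridlines); it crosses the y-axis at the gridline y = 0.
Finally, fitting integer coefficients to these (and the overall shape) gives p.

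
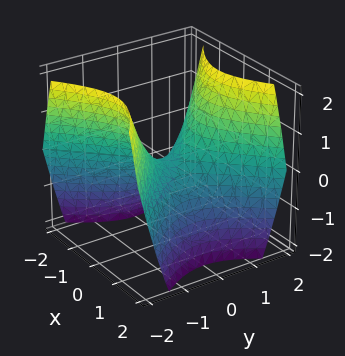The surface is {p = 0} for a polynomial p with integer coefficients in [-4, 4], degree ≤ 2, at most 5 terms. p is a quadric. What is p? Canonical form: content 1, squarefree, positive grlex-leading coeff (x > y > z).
(a) The degree is 2 — a saddle surface; a quadric.
(b) Symmetries: the x ↦ −x reflection is a symmetry, so x appears only in even powers; mirror symmetry y ↦ −y ⇒ only even powers of y.
(c) Observable constraints: one y-axis crossing is at y = 0; it meets the z-axis at z = 0 (among the integer gridlines); it crosses the x-axis at the gridline x = 0.
(d) Matching integer coefficients to the picture gives p.

x^2 - y^2 + z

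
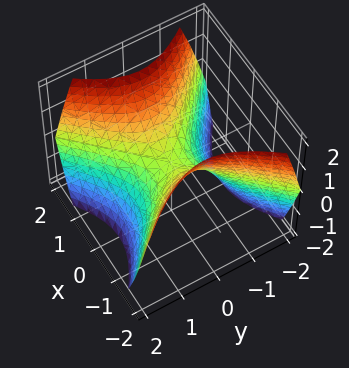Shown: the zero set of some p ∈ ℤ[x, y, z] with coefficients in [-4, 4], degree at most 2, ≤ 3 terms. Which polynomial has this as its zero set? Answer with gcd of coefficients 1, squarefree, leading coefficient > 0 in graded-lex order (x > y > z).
x^2 - y^2 - z

Degree: a saddle surface; a quadric, so deg p = 2.
Symmetries: the y ↦ −y reflection is a symmetry, so y appears only in even powers; mirror symmetry x ↦ −x ⇒ only even powers of x.
From the visible intercepts: it meets the y-axis at y = 0 (among the integer gridlines); it crosses the z-axis at the gridline z = 0.
Solving for integer coefficients yields p as stated.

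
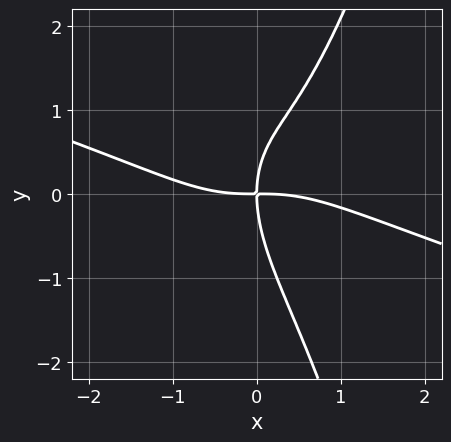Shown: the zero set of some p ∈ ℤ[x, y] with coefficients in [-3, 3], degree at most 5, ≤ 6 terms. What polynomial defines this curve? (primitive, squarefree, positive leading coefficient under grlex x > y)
(a) The degree is 4 — the shape is more complex than any degree-3 curve.
(b) Reading off the gridlines: one y-axis crossing is at y = 0; one x-axis crossing is at x = 0.
(c) Solving for integer coefficients yields p as stated.

x^4 + 3*x^3*y - x*y^2 - y^3 + 3*x*y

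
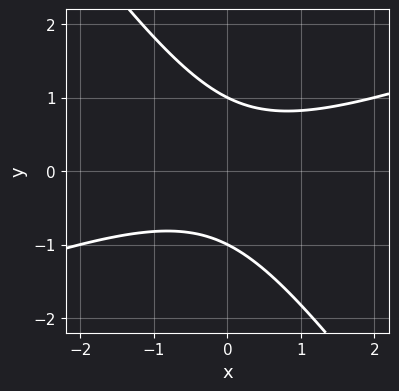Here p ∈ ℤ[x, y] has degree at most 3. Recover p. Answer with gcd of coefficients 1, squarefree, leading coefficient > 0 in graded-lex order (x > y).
First, degree: no degree-1 curve has this shape, so deg p = 2.
Next, reading off the gridlines: the y-axis gridline crossings are at y ∈ {-1, 1}; it misses every integer gridline on the x-axis.
Finally, the integer polynomial consistent with all of this is the stated p.

x^2 - 2*x*y - 2*y^2 + 2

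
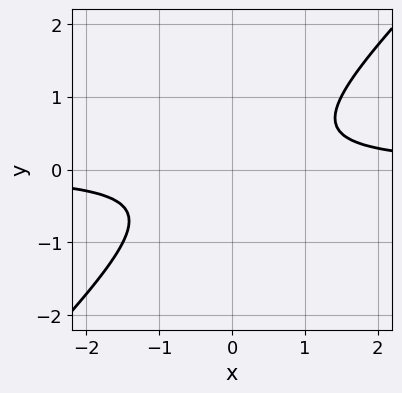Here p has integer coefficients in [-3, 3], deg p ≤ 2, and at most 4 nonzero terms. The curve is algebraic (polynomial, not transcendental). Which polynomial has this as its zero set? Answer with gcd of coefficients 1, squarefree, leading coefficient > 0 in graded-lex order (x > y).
2*x*y - 2*y^2 - 1

1. The degree is 2 — no degree-1 curve has this shape.
2. Against the integer gridlines: no y-intercept at any integer in the box; it misses every integer gridline on the x-axis.
3. Together with the visible shape, these determine p as stated.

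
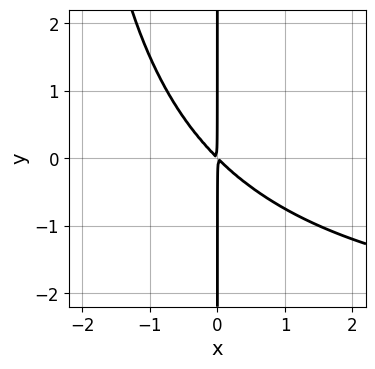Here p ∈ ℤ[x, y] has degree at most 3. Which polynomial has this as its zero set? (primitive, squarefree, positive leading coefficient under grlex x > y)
x^2*y + 3*x^2 + 3*x*y

deg p = 3. No degree-2 curve has this shape.
Checking where it meets the axes: every point of the y-axis in the box is on the curve.
Fitting integer coefficients to these (and the overall shape) gives p.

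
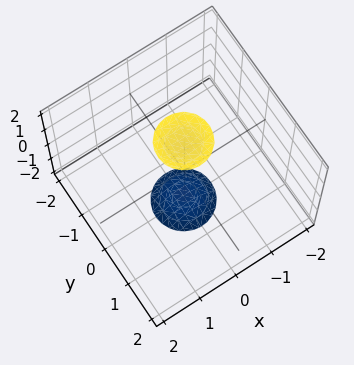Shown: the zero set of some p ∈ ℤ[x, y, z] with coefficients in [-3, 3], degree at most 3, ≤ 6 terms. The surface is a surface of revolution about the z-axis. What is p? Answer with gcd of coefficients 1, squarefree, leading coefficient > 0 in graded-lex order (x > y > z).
1. The picture has 2 separate pieces. They look like related sheets of one shape, so recover p as a whole.
2. deg p = 2. No degree-1 surface has this shape.
3. Symmetries: rotational symmetry about the z-axis ⇒ p depends on x, y only through x² + y².
4. Checking where it meets the axes: the surface avoids every integer x-axis point in the box; no y-intercept at any integer in the box; a circular section at z = 2 has radius between 0 and 1.
5. The integer polynomial consistent with all of this is the stated p.

3*x^2 + 3*y^2 - z^2 + 3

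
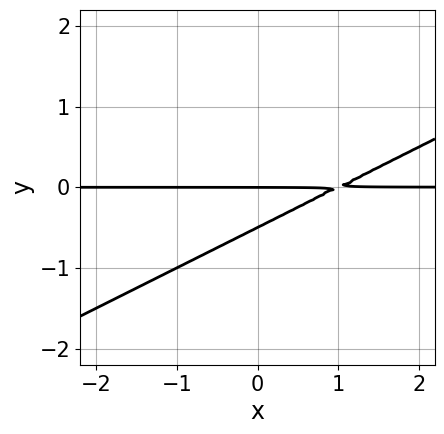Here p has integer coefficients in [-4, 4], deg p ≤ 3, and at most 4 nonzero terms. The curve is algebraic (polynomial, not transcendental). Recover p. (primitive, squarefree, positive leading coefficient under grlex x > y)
(a) Degree: a generic line meets the curve in up to 2 points, so deg p = 2.
(b) From the axis intercepts and sections: every point of the x-axis in the box is on the curve; it meets the y-axis at y = 0 (among the integer gridlines).
(c) Putting this together gives p.

x*y - 2*y^2 - y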